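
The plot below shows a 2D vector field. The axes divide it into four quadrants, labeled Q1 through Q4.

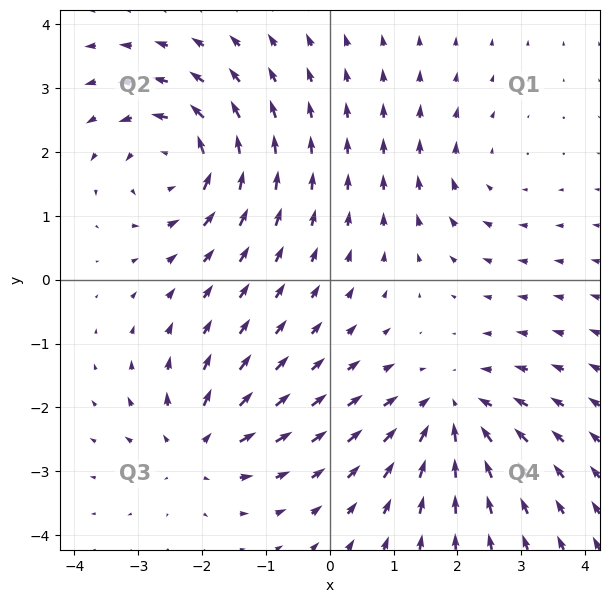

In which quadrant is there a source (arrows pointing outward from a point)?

Q3

The source sits at approximately (-2.1, -2.6), which lies in quadrant Q3. The divergence there is about +5, positive as expected for a source.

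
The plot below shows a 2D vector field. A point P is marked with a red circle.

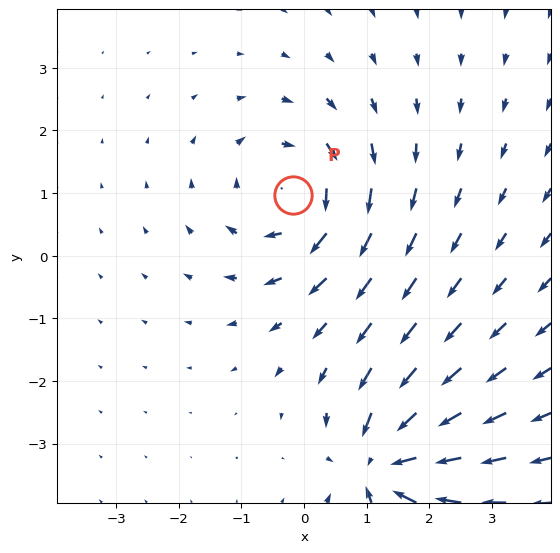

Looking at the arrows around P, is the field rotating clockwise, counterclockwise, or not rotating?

clockwise

Near P at (-0.2, 1.0) the arrows circulate clockwise. The curl (z-component) there is about -5; negative curl means clockwise rotation.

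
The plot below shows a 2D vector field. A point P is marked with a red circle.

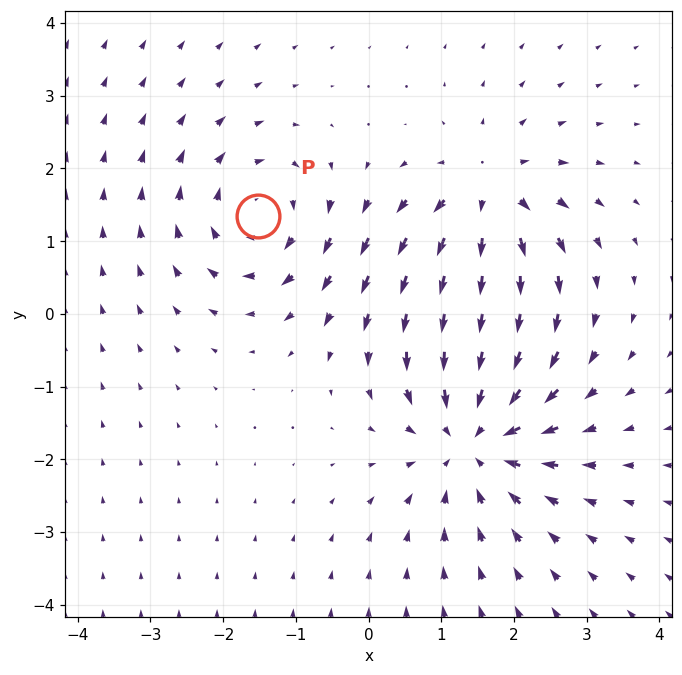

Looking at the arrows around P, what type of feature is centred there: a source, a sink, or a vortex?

vortex

At P (-1.5, 1.3) the arrows circulate clockwise. Divergence ≈0, curl about -3 — near-zero divergence with nonzero curl is a vortex.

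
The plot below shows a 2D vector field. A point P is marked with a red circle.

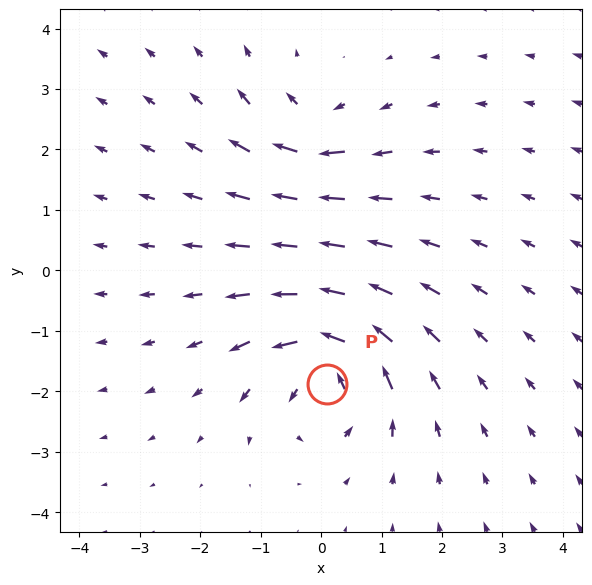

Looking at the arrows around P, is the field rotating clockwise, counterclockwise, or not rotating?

Near P at (0.1, -1.9) the arrows circulate counterclockwise. The curl (z-component) there is about +7; positive curl means counterclockwise rotation.

counterclockwise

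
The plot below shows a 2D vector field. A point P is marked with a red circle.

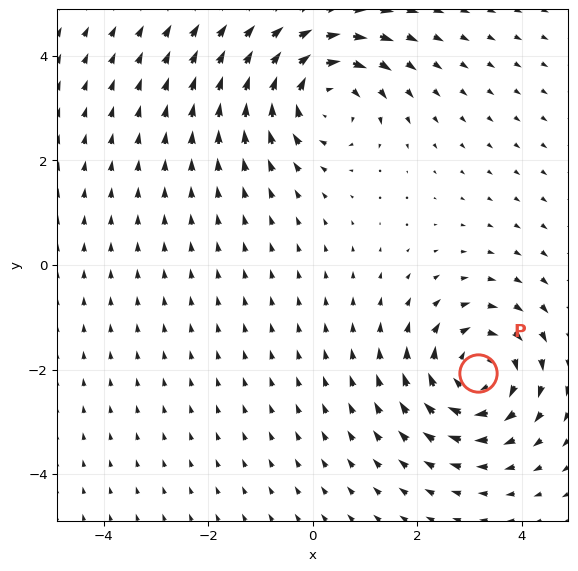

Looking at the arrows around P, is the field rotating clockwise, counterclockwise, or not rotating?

clockwise

Near P at (3.1, -2.1) the arrows circulate clockwise. The curl (z-component) there is about -4; negative curl means clockwise rotation.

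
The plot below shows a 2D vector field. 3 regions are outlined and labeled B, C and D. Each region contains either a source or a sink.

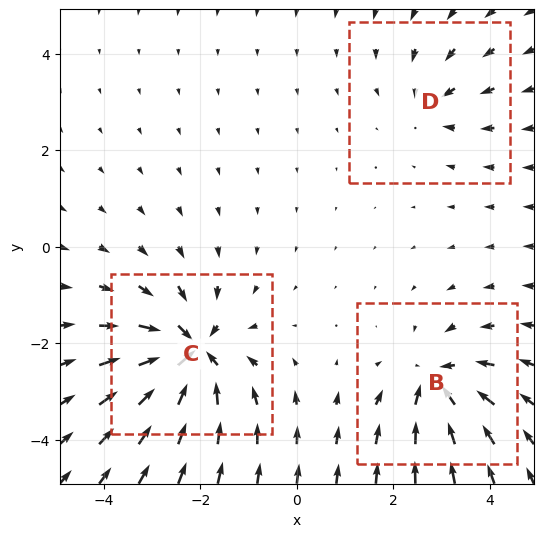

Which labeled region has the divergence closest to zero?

D

Divergence at each region's feature centre — B: about -4, C: about -6, D: about -2. Region D is closest to zero.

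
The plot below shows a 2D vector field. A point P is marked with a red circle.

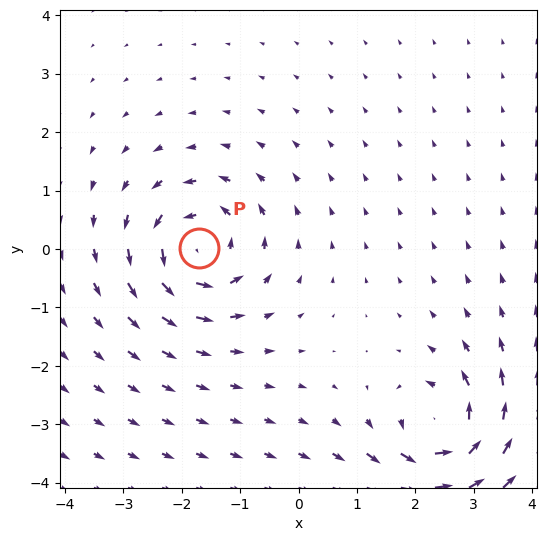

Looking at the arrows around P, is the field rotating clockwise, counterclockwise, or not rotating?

counterclockwise

Near P at (-1.7, 0.0) the arrows circulate counterclockwise. The curl (z-component) there is about +4; positive curl means counterclockwise rotation.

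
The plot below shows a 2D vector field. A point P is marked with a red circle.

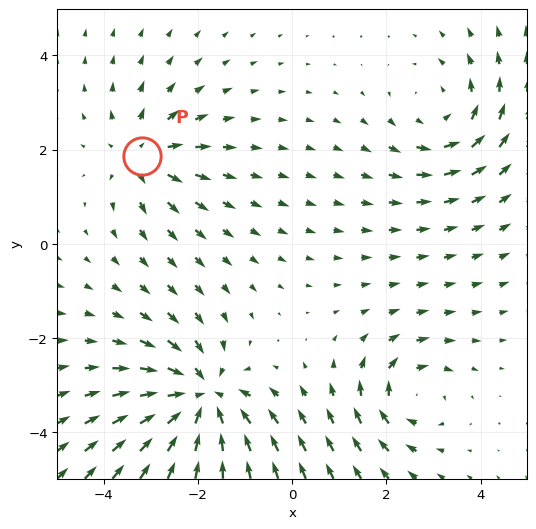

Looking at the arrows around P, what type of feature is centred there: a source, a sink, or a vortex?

source

At P (-3.2, 1.9) the arrows spread outward. Divergence about +4, curl ≈0 — positive divergence with near-zero curl is a source.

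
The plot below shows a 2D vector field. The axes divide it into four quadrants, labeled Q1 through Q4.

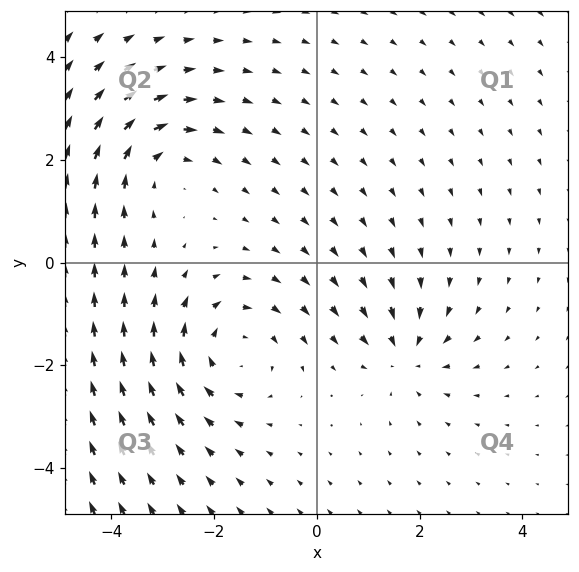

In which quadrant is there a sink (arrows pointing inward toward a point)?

Q4

The sink sits at approximately (1.7, -1.8), which lies in quadrant Q4. The divergence there is about -4, negative as expected for a sink.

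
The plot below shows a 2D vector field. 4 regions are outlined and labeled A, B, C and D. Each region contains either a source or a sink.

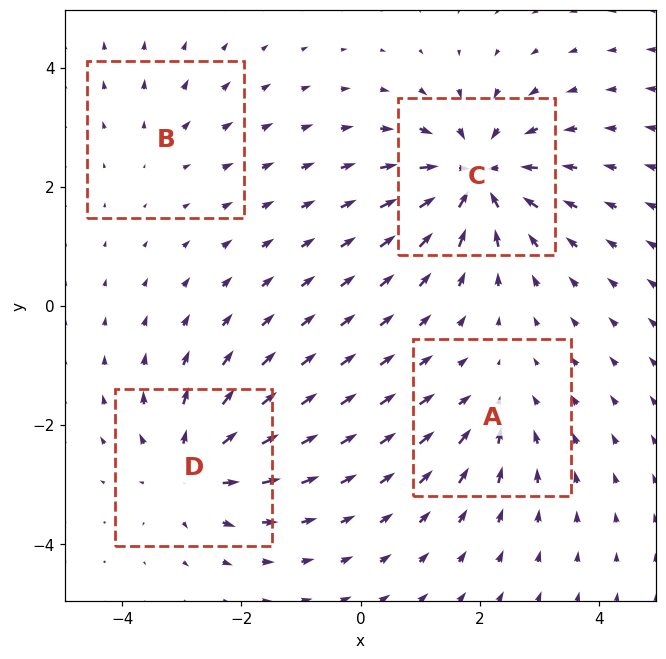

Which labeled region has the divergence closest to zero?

B

Divergence at each region's feature centre — A: about -4, B: about +2, C: about -8, D: about +6. Region B is closest to zero.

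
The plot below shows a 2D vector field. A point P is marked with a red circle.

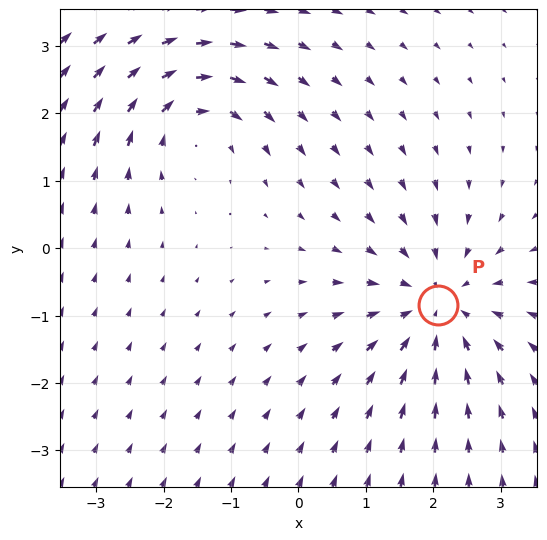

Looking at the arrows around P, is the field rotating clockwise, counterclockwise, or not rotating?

Near P at (2.1, -0.9) the arrows show no circulation. The curl there is ≈0.

not rotating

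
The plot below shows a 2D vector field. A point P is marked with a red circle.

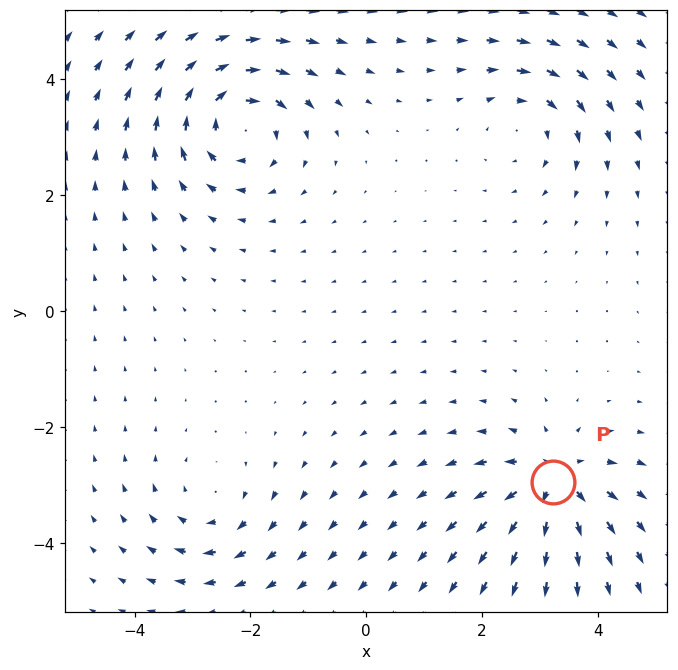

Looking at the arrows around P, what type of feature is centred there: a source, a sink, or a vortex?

At P (3.2, -3.0) the arrows spread outward. Divergence about +5, curl ≈0 — positive divergence with near-zero curl is a source.

source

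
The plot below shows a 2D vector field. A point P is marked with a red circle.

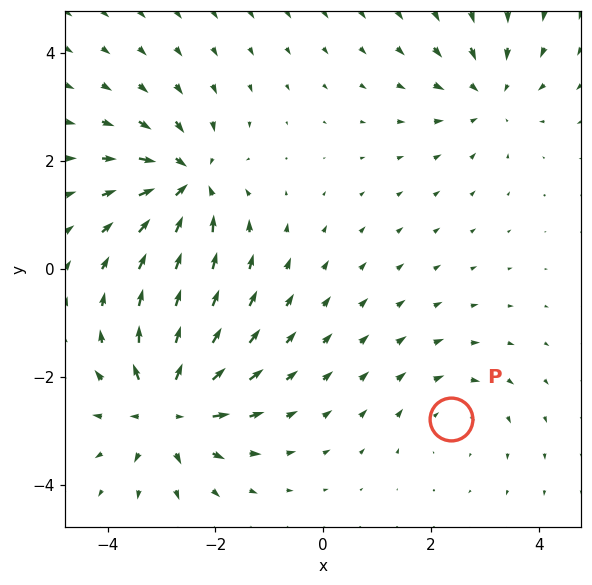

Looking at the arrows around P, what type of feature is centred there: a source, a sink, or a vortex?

At P (2.4, -2.8) the arrows circulate clockwise. Divergence ≈0, curl about -2 — near-zero divergence with nonzero curl is a vortex.

vortex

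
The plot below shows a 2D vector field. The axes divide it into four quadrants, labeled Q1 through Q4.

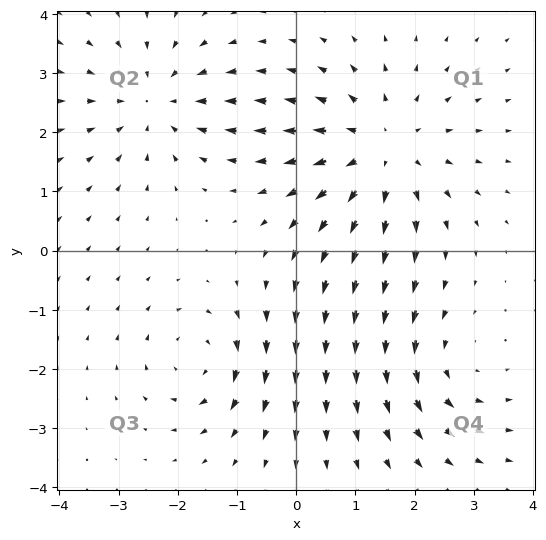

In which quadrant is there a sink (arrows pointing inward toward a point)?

Q2

The sink sits at approximately (-2.4, 2.5), which lies in quadrant Q2. The divergence there is about -3, negative as expected for a sink.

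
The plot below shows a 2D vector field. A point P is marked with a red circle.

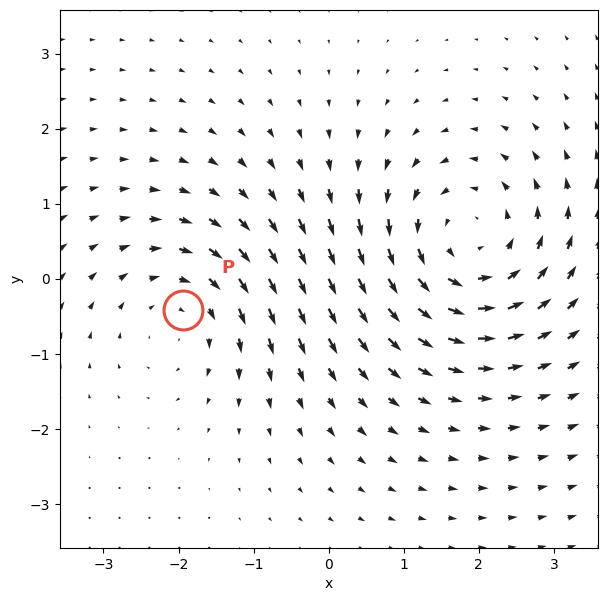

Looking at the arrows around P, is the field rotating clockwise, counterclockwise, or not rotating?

Near P at (-1.9, -0.4) the arrows circulate clockwise. The curl (z-component) there is about -2; negative curl means clockwise rotation.

clockwise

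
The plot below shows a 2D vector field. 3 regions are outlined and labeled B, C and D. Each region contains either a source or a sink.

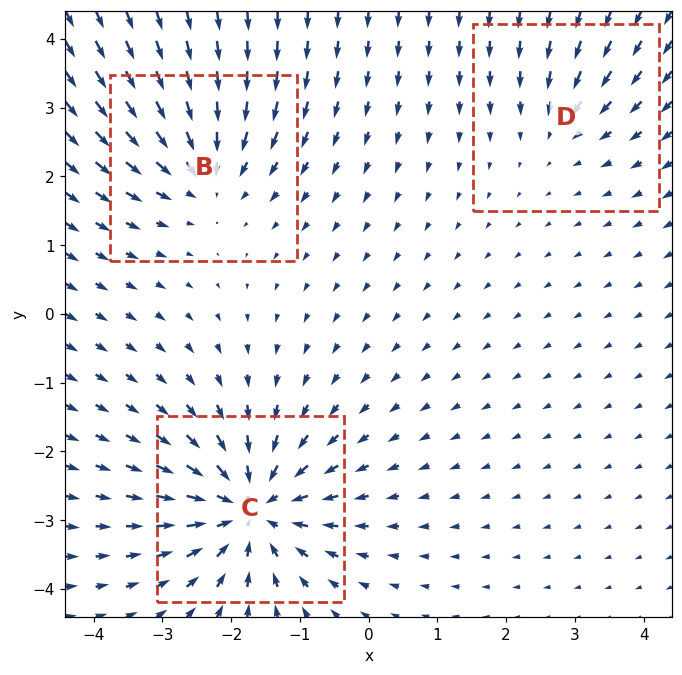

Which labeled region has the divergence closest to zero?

Divergence at each region's feature centre — B: about -4, C: about -5, D: about -2. Region D is closest to zero.

D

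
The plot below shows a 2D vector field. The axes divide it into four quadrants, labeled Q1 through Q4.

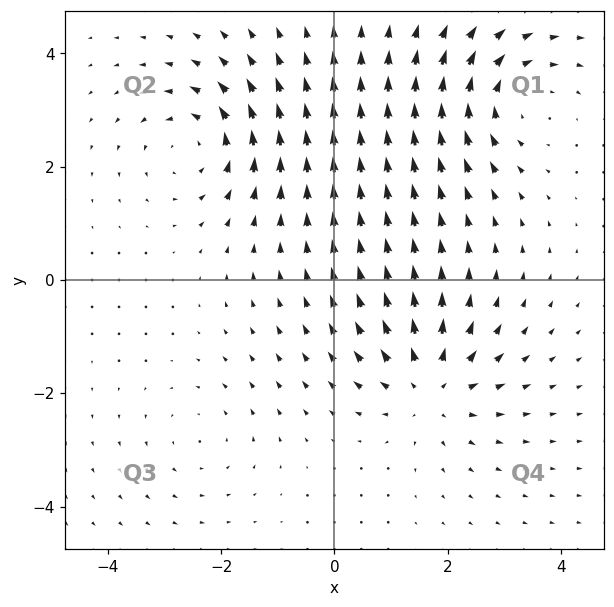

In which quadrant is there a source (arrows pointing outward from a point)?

The source sits at approximately (1.7, -1.9), which lies in quadrant Q4. The divergence there is about +5, positive as expected for a source.

Q4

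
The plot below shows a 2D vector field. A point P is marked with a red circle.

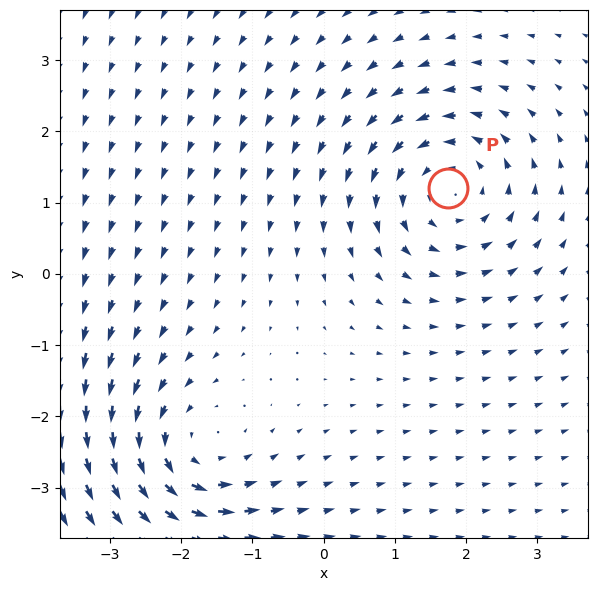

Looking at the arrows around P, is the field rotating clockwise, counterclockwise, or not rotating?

counterclockwise

Near P at (1.8, 1.2) the arrows circulate counterclockwise. The curl (z-component) there is about +3; positive curl means counterclockwise rotation.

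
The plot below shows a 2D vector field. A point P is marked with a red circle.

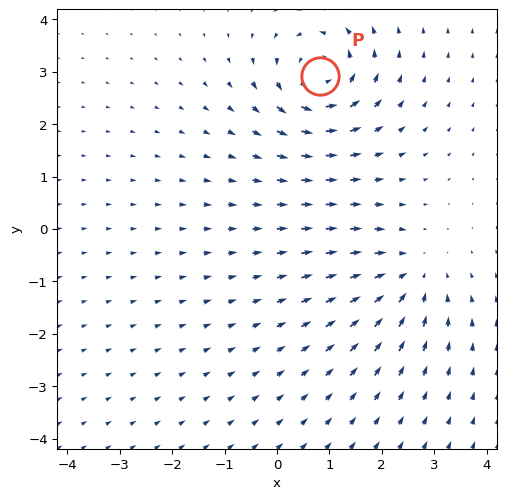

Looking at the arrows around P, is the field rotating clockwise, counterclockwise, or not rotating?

counterclockwise

Near P at (0.8, 2.9) the arrows circulate counterclockwise. The curl (z-component) there is about +6; positive curl means counterclockwise rotation.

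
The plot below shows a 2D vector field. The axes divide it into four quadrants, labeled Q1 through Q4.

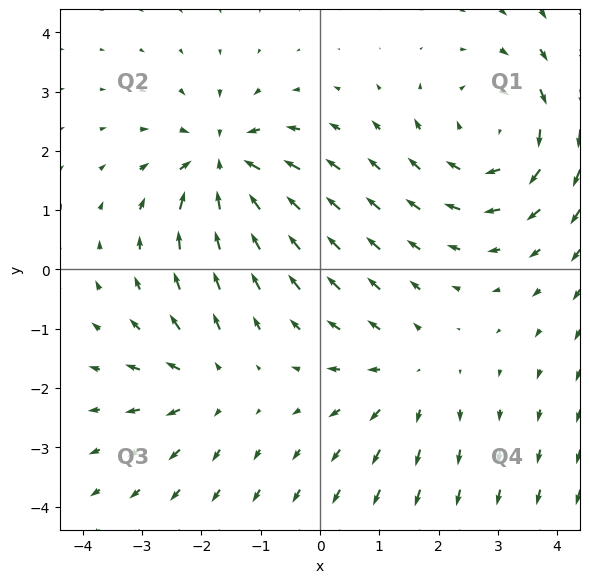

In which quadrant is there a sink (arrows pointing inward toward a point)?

The sink sits at approximately (-1.6, 1.8), which lies in quadrant Q2. The divergence there is about -6, negative as expected for a sink.

Q2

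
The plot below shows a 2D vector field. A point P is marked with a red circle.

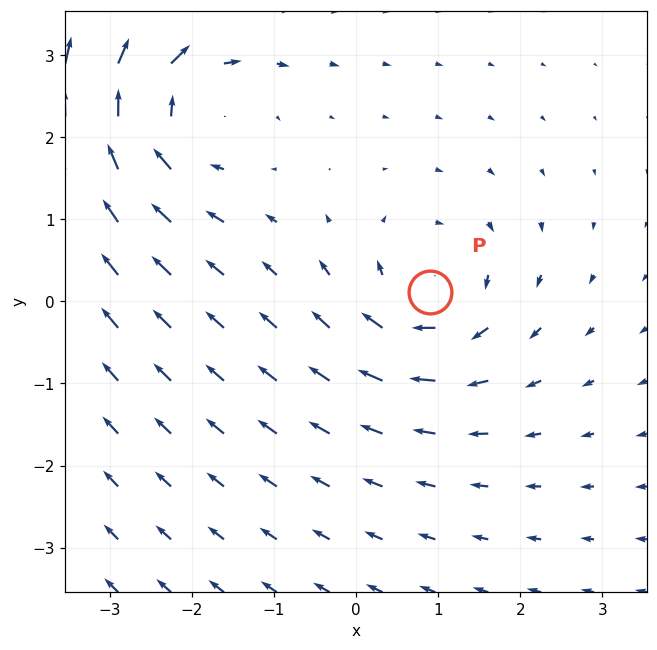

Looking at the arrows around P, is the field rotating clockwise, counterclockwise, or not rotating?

Near P at (0.9, 0.1) the arrows circulate clockwise. The curl (z-component) there is about -4; negative curl means clockwise rotation.

clockwise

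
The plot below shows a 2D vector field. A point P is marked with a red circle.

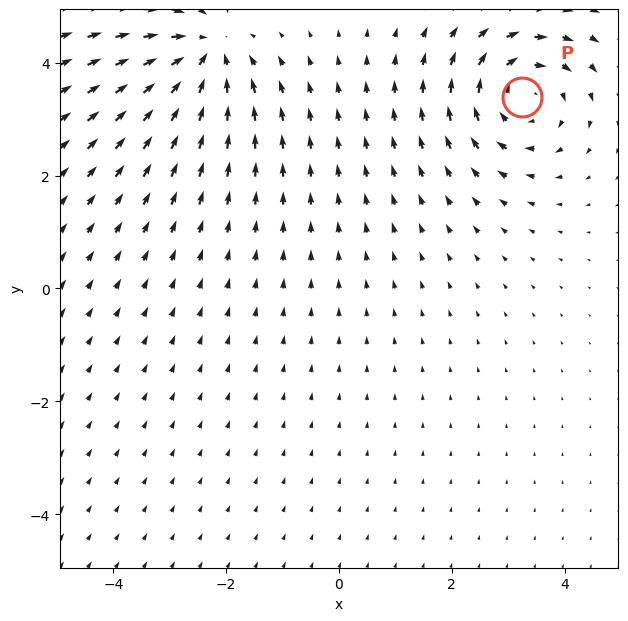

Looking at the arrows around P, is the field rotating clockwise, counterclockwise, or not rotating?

Near P at (3.2, 3.4) the arrows circulate clockwise. The curl (z-component) there is about -5; negative curl means clockwise rotation.

clockwise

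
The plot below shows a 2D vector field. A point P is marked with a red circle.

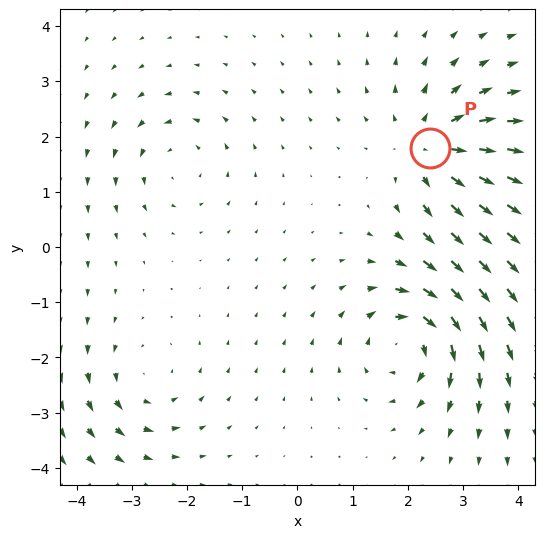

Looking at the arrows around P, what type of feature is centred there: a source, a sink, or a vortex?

source

At P (2.4, 1.8) the arrows spread outward. Divergence about +5, curl ≈0 — positive divergence with near-zero curl is a source.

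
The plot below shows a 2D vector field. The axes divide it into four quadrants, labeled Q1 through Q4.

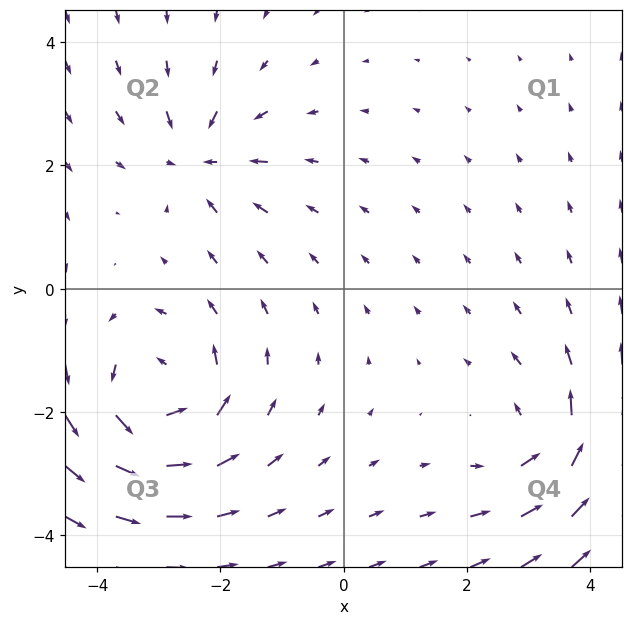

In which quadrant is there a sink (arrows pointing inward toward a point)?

The sink sits at approximately (-2.3, 2.1), which lies in quadrant Q2. The divergence there is about -4, negative as expected for a sink.

Q2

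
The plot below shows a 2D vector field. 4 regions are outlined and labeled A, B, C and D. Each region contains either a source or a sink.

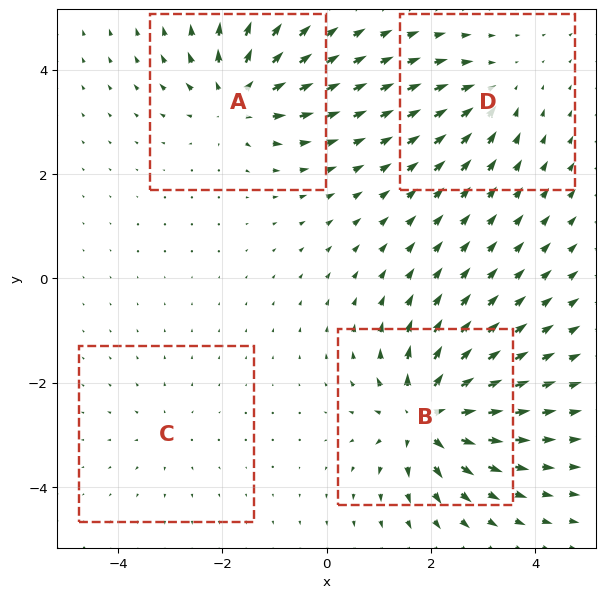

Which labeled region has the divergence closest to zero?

C

Divergence at each region's feature centre — A: about +6, B: about +8, C: about +2, D: about -4. Region C is closest to zero.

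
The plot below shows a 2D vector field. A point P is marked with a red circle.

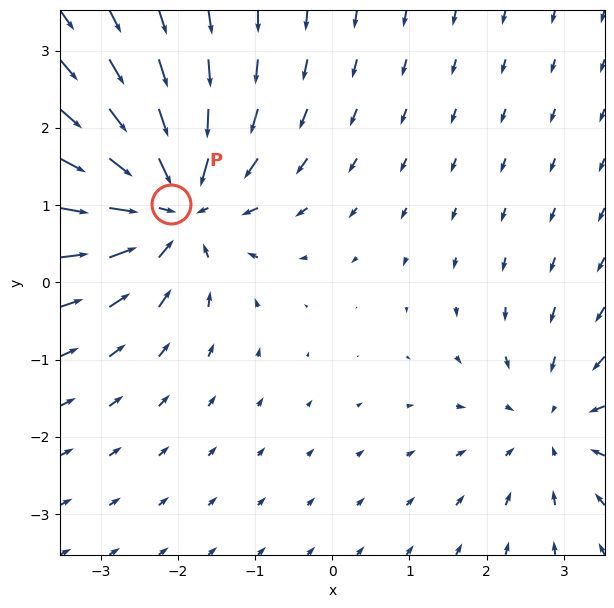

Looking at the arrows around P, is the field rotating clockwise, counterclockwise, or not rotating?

not rotating

Near P at (-2.1, 1.0) the arrows show no circulation. The curl there is ≈0.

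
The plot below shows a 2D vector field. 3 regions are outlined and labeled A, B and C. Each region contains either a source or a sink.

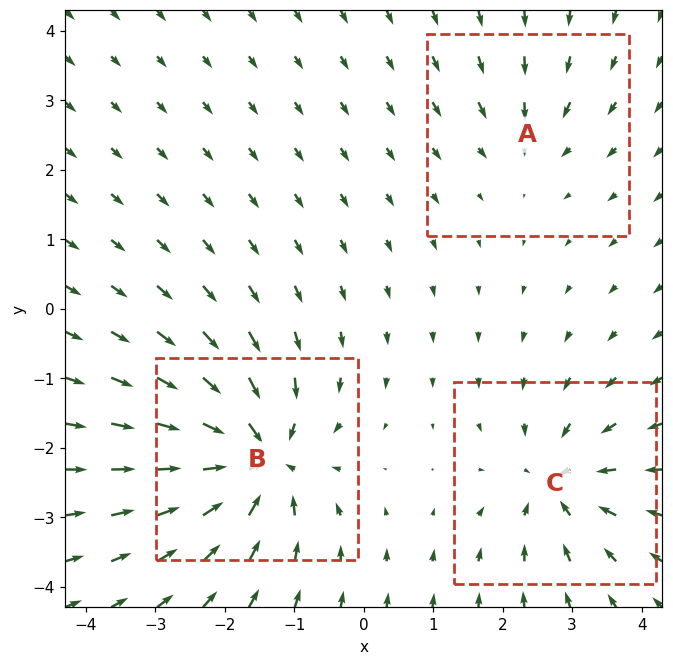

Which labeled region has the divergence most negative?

B

Divergence at each region's feature centre — A: about -2, B: about -7, C: about -4. Region B is most negative.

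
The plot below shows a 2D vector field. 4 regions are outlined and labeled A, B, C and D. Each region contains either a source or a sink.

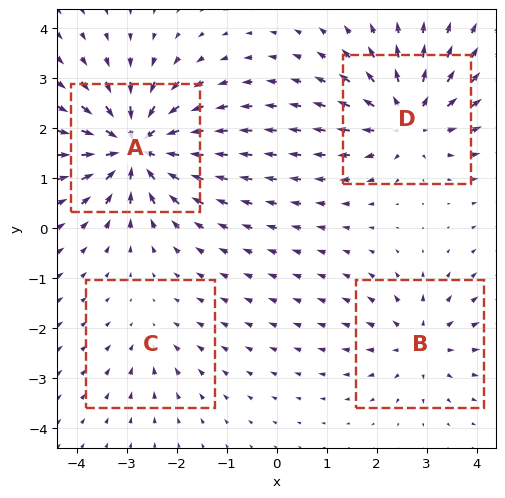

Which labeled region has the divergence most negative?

A

Divergence at each region's feature centre — A: about -8, B: about +4, C: about -2, D: about +6. Region A is most negative.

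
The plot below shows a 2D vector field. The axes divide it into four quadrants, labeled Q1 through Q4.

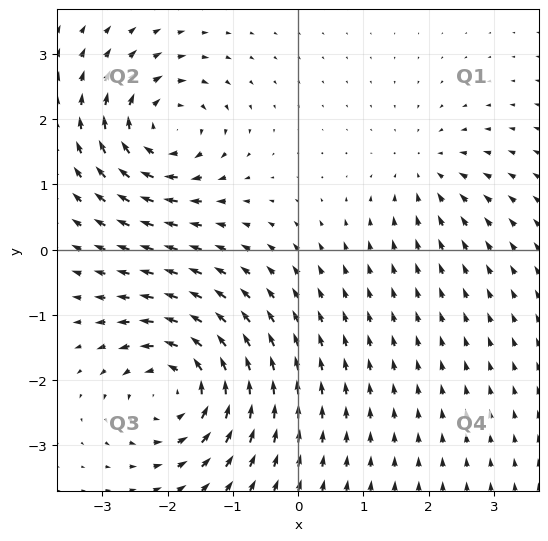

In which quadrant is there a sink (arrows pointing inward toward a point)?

Q1

The sink sits at approximately (2.0, 1.2), which lies in quadrant Q1. The divergence there is about -3, negative as expected for a sink.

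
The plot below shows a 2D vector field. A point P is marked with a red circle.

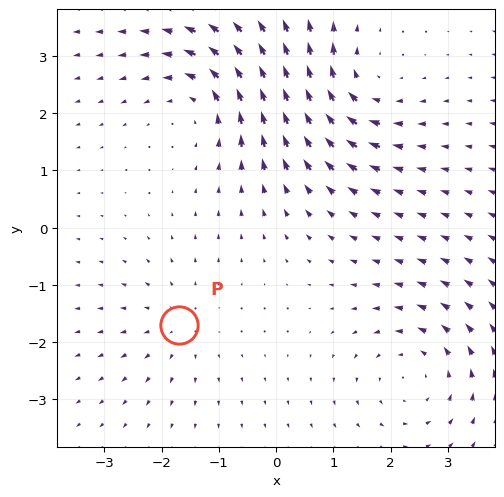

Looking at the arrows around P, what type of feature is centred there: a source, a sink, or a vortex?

source

At P (-1.7, -1.7) the arrows spread outward. Divergence about +3, curl ≈0 — positive divergence with near-zero curl is a source.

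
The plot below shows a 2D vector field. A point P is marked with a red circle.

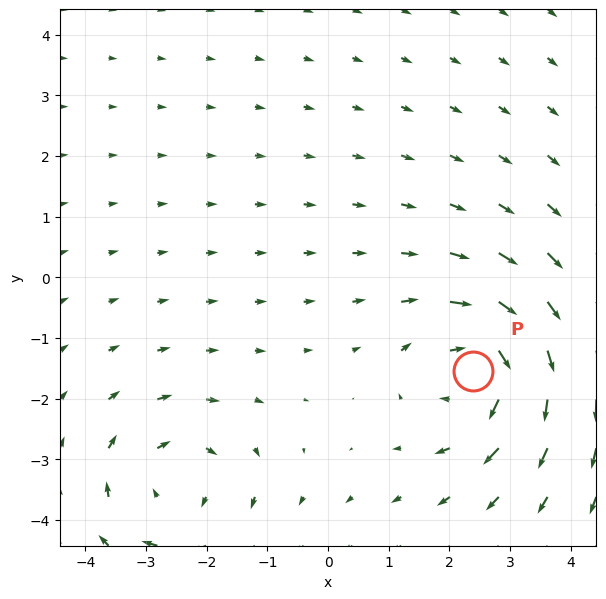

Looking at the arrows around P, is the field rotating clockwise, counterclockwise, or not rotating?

Near P at (2.4, -1.5) the arrows circulate clockwise. The curl (z-component) there is about -5; negative curl means clockwise rotation.

clockwise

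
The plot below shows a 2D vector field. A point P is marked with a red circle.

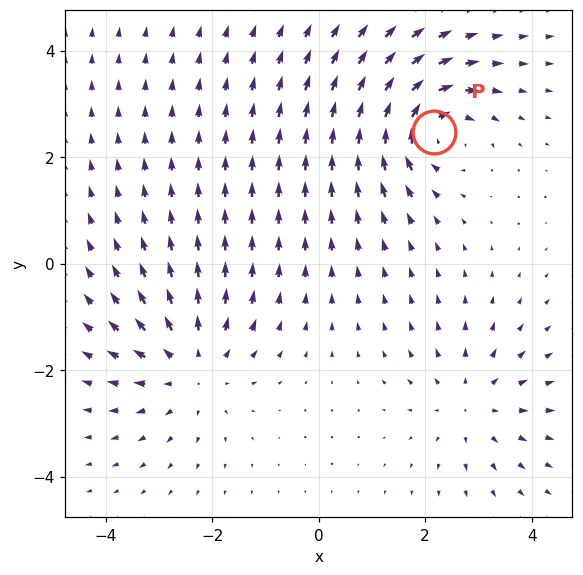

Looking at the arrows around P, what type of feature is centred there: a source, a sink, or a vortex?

At P (2.2, 2.5) the arrows circulate clockwise. Divergence ≈0, curl about -5 — near-zero divergence with nonzero curl is a vortex.

vortex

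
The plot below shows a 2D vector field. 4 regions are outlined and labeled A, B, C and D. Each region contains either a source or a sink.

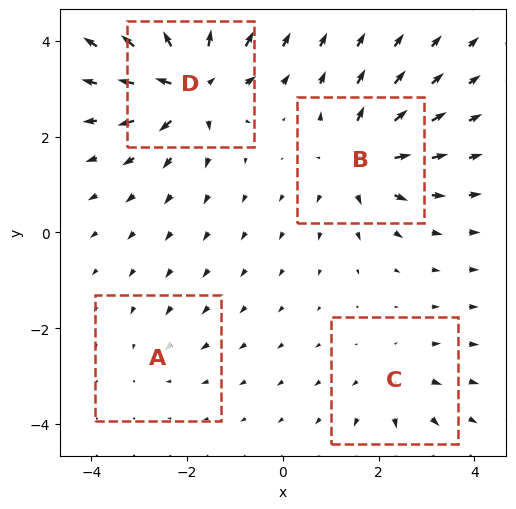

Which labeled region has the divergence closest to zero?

A

Divergence at each region's feature centre — A: about -2, B: about +6, C: about +4, D: about +8. Region A is closest to zero.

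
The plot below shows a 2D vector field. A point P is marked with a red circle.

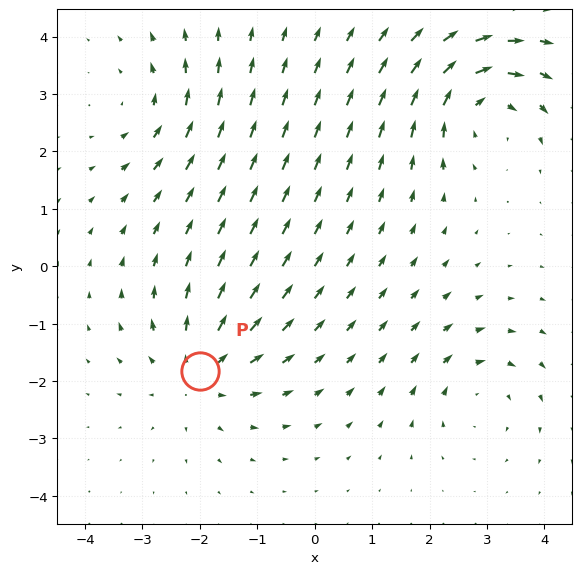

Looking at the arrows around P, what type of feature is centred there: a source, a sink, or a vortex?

At P (-2.0, -1.8) the arrows spread outward. Divergence about +4, curl ≈0 — positive divergence with near-zero curl is a source.

source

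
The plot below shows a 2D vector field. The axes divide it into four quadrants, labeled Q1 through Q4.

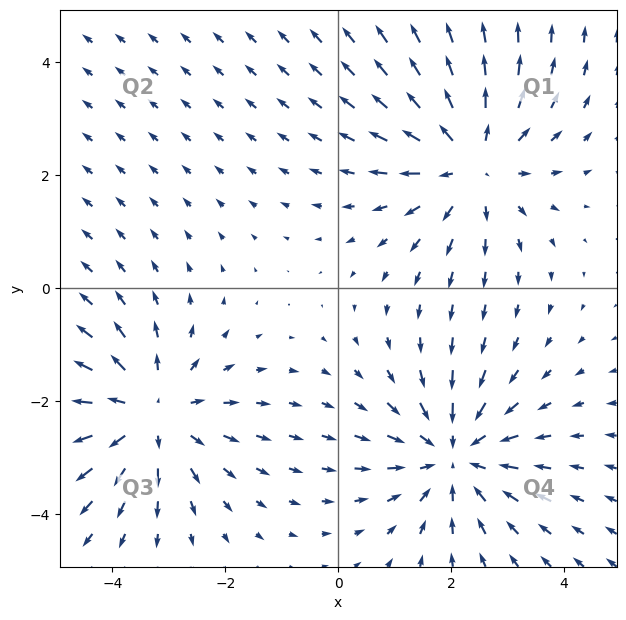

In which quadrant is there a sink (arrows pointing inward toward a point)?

The sink sits at approximately (2.1, -3.0), which lies in quadrant Q4. The divergence there is about -4, negative as expected for a sink.

Q4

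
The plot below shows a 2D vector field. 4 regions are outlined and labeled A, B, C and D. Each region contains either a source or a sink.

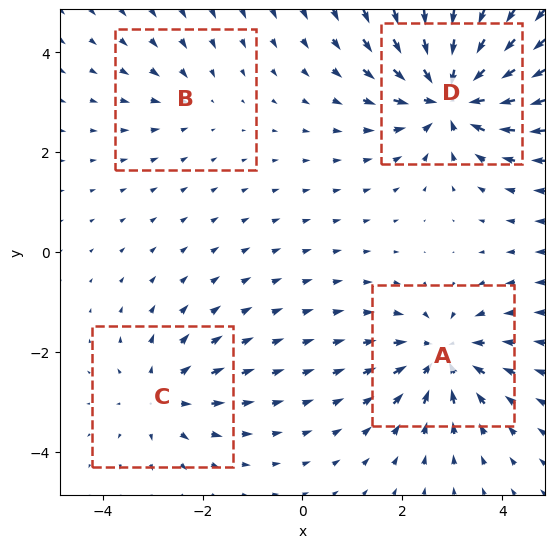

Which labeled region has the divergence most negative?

Divergence at each region's feature centre — A: about -5, B: about -2, C: about +4, D: about -8. Region D is most negative.

D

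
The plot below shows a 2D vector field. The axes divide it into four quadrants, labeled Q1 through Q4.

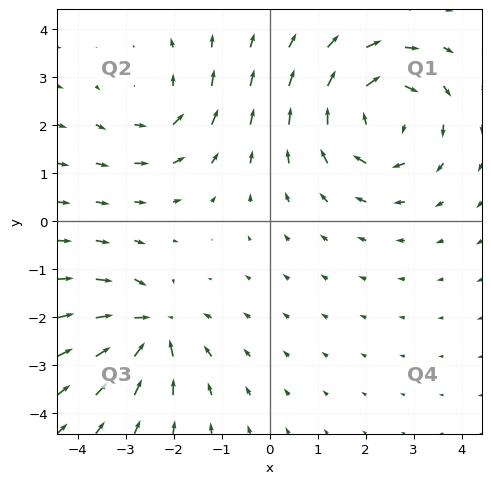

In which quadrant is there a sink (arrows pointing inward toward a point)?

Q3

The sink sits at approximately (-2.4, -2.2), which lies in quadrant Q3. The divergence there is about -5, negative as expected for a sink.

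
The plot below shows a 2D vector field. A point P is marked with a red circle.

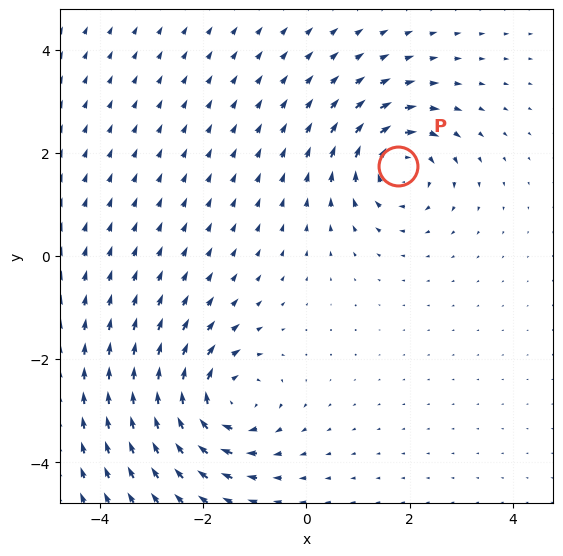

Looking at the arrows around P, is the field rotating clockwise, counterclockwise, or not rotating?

clockwise

Near P at (1.8, 1.8) the arrows circulate clockwise. The curl (z-component) there is about -4; negative curl means clockwise rotation.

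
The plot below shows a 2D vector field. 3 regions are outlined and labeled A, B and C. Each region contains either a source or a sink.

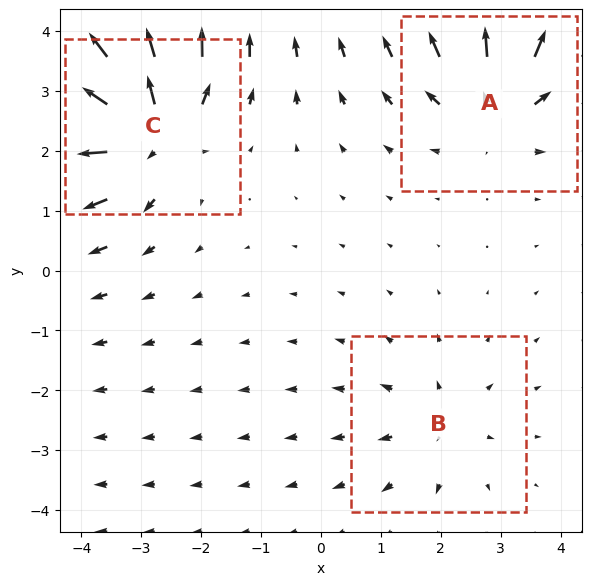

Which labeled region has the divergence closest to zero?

B

Divergence at each region's feature centre — A: about +4, B: about +2, C: about +5. Region B is closest to zero.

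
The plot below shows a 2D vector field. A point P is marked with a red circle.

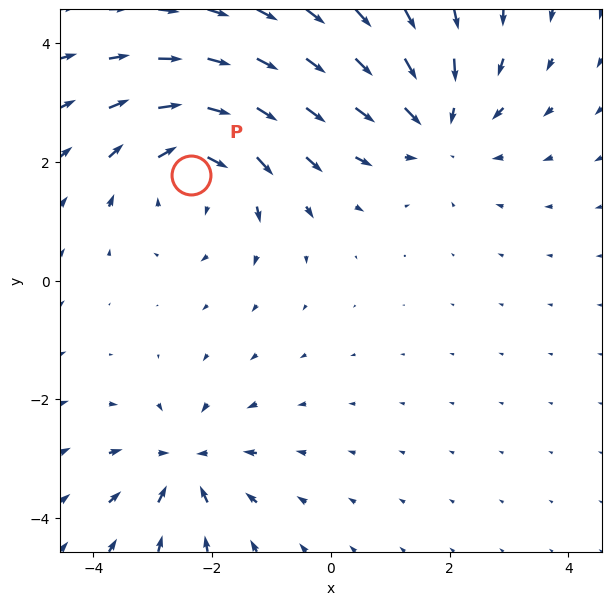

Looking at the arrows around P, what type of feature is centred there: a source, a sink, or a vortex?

vortex

At P (-2.3, 1.8) the arrows circulate clockwise. Divergence ≈0, curl about -3 — near-zero divergence with nonzero curl is a vortex.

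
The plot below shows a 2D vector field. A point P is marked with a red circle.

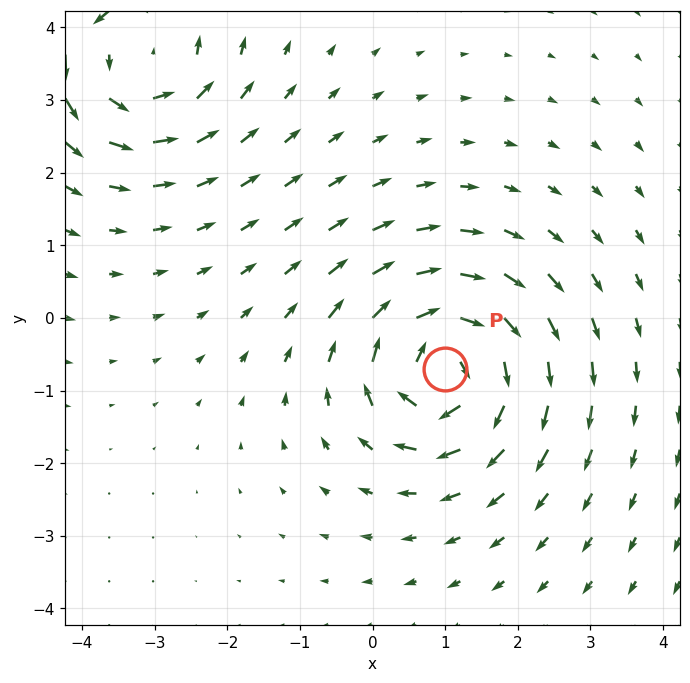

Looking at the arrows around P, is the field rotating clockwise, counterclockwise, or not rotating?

Near P at (1.0, -0.7) the arrows circulate clockwise. The curl (z-component) there is about -4; negative curl means clockwise rotation.

clockwise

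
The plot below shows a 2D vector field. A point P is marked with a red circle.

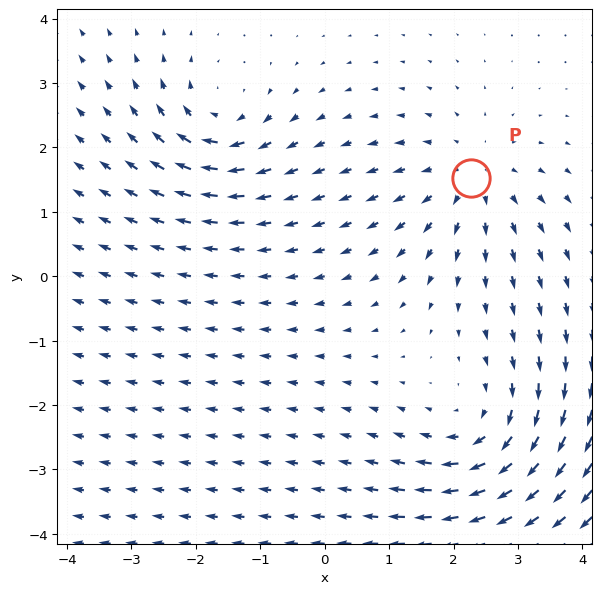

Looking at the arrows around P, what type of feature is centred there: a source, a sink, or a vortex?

source

At P (2.3, 1.5) the arrows spread outward. Divergence about +3, curl ≈0 — positive divergence with near-zero curl is a source.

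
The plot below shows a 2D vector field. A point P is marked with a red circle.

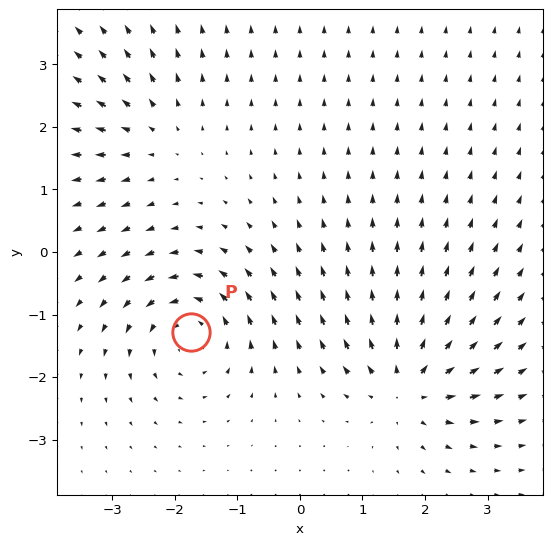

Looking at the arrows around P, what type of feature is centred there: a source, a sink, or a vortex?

At P (-1.7, -1.3) the arrows circulate counterclockwise. Divergence ≈0, curl about +4 — near-zero divergence with nonzero curl is a vortex.

vortex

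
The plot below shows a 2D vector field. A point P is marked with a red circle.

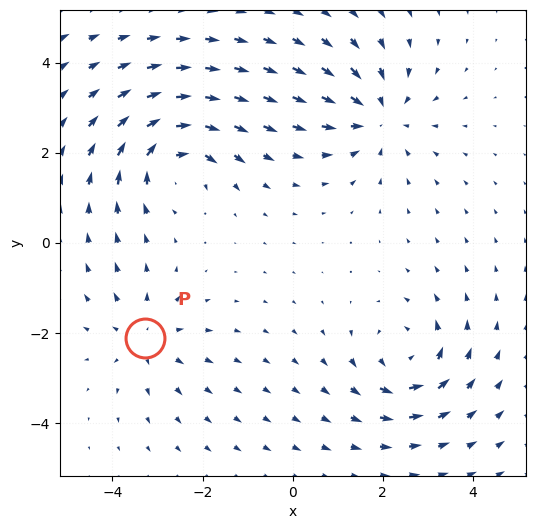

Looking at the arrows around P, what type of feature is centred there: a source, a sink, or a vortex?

At P (-3.3, -2.1) the arrows spread outward. Divergence about +3, curl ≈0 — positive divergence with near-zero curl is a source.

source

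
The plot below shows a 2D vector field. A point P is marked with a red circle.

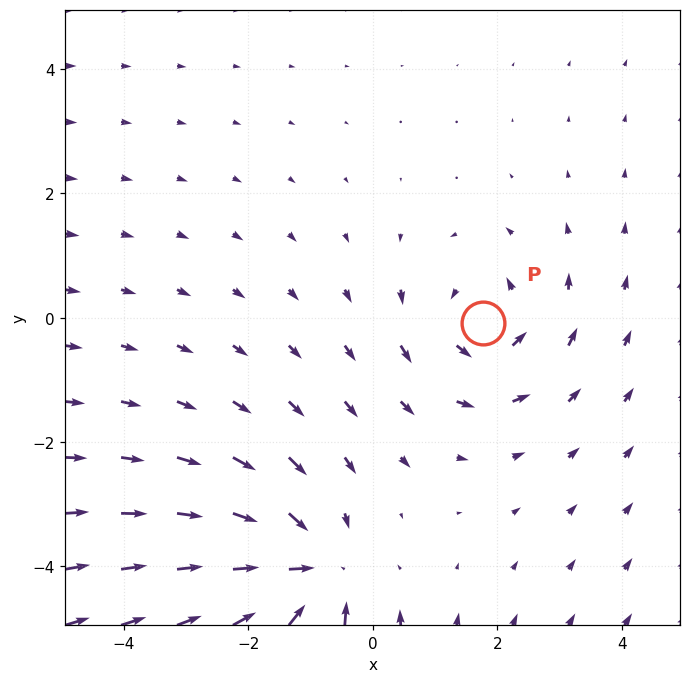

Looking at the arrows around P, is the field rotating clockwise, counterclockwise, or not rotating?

counterclockwise

Near P at (1.8, -0.1) the arrows circulate counterclockwise. The curl (z-component) there is about +3; positive curl means counterclockwise rotation.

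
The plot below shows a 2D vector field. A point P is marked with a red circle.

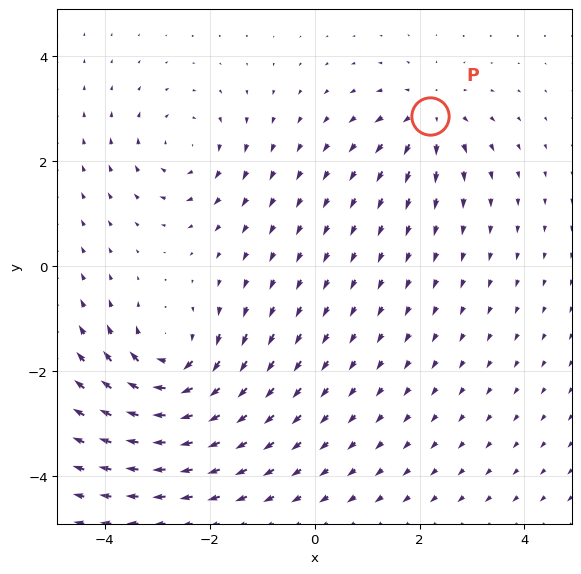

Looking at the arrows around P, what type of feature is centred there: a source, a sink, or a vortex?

source

At P (2.2, 2.9) the arrows spread outward. Divergence about +3, curl ≈0 — positive divergence with near-zero curl is a source.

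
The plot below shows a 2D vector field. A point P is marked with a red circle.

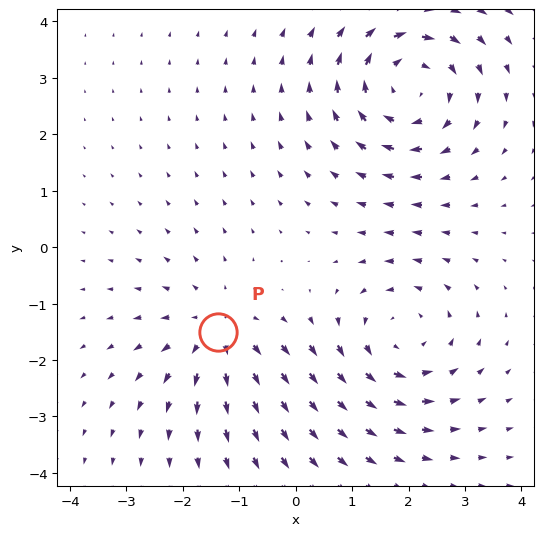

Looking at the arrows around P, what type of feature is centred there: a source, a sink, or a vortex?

At P (-1.4, -1.5) the arrows spread outward. Divergence about +2, curl ≈0 — positive divergence with near-zero curl is a source.

source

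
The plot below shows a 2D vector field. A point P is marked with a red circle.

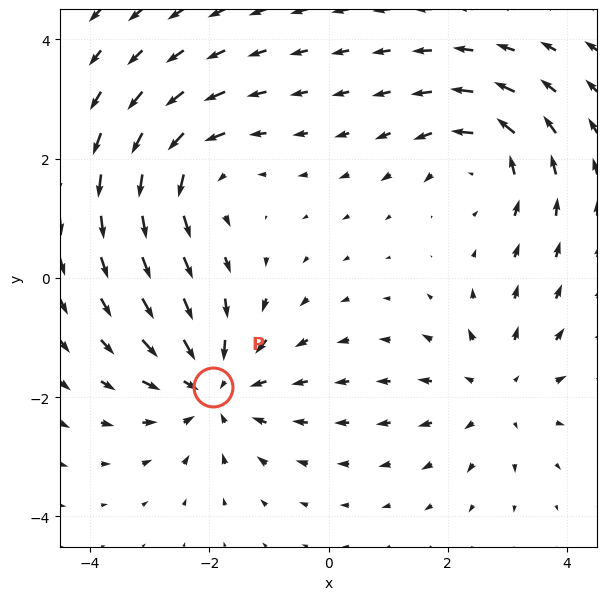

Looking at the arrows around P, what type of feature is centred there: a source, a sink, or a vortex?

sink

At P (-1.9, -1.8) the arrows converge inward. Divergence about -3, curl ≈0 — negative divergence with near-zero curl is a sink.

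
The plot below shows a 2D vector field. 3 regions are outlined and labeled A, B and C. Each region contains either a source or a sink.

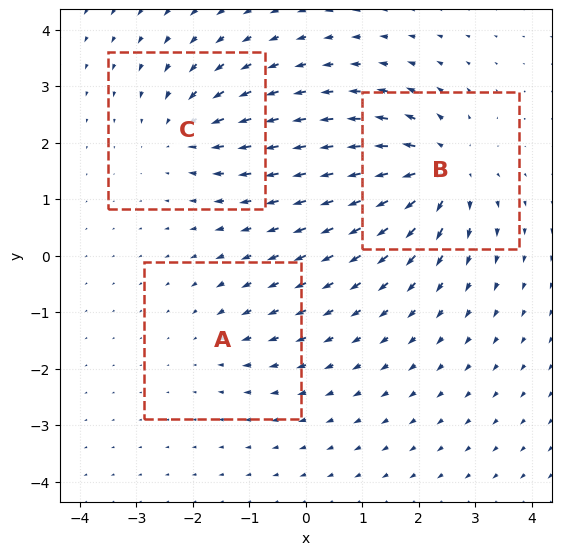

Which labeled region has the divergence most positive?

Divergence at each region's feature centre — A: about -2, B: about +6, C: about -4. Region B is most positive.

B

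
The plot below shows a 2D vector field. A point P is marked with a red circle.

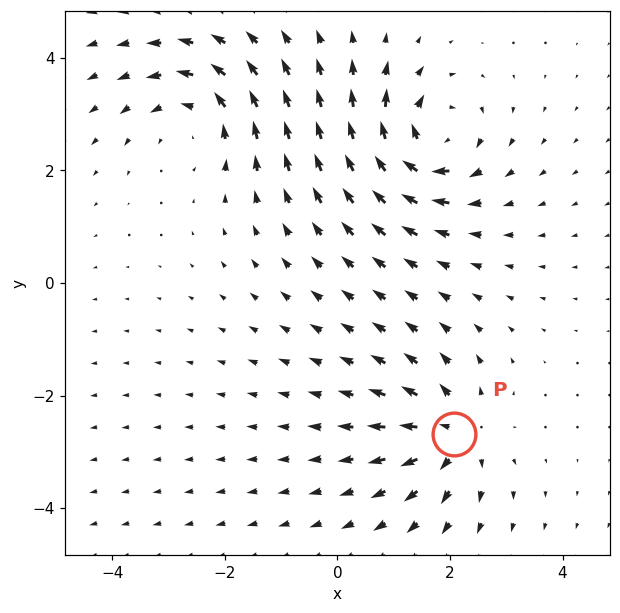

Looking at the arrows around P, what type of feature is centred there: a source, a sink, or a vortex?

source

At P (2.1, -2.7) the arrows spread outward. Divergence about +5, curl ≈0 — positive divergence with near-zero curl is a source.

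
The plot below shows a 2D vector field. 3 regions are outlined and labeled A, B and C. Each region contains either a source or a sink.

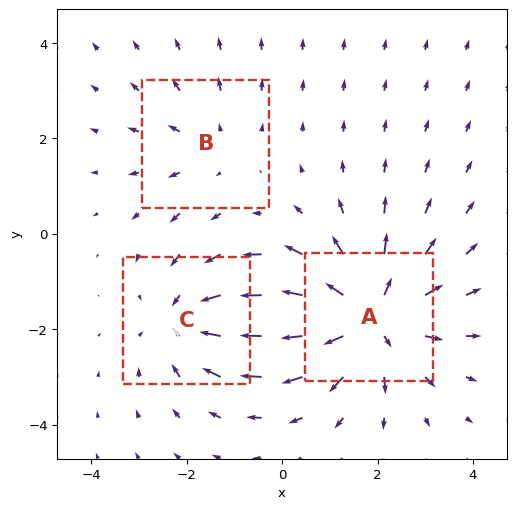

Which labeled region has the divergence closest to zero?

B

Divergence at each region's feature centre — A: about +5, B: about +2, C: about -3. Region B is closest to zero.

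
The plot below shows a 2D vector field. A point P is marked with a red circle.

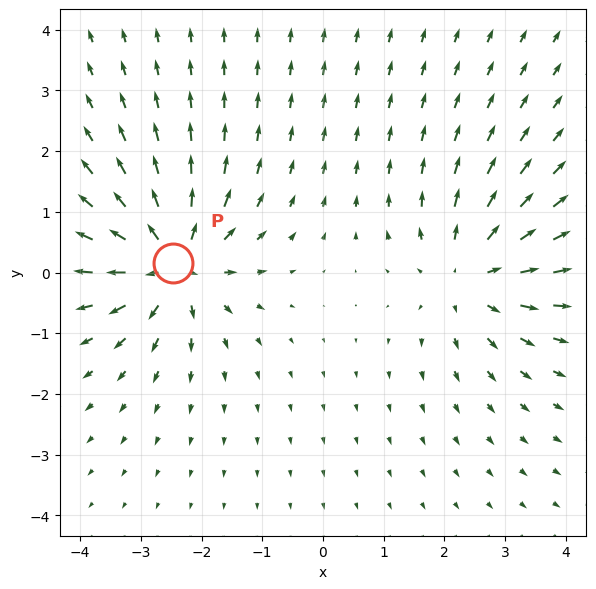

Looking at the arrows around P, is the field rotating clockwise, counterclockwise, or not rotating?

not rotating

Near P at (-2.5, 0.2) the arrows show no circulation. The curl there is ≈0.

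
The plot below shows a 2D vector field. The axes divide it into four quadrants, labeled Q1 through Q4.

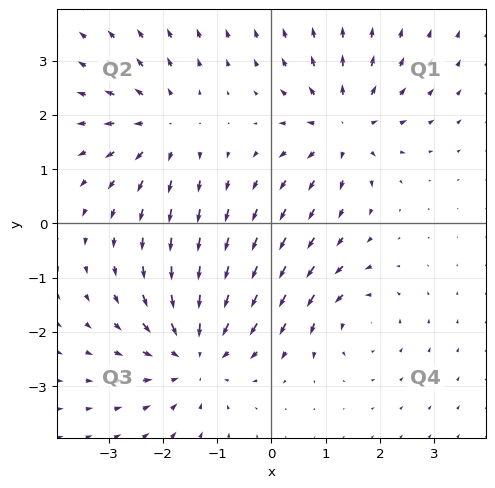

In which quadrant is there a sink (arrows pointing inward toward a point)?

The sink sits at approximately (-1.4, -2.4), which lies in quadrant Q3. The divergence there is about -4, negative as expected for a sink.

Q3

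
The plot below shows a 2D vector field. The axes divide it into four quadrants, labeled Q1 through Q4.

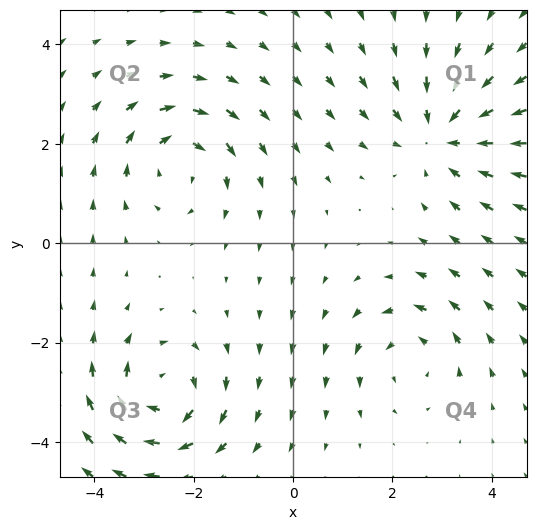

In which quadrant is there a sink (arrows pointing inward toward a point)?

The sink sits at approximately (3.0, 2.2), which lies in quadrant Q1. The divergence there is about -3, negative as expected for a sink.

Q1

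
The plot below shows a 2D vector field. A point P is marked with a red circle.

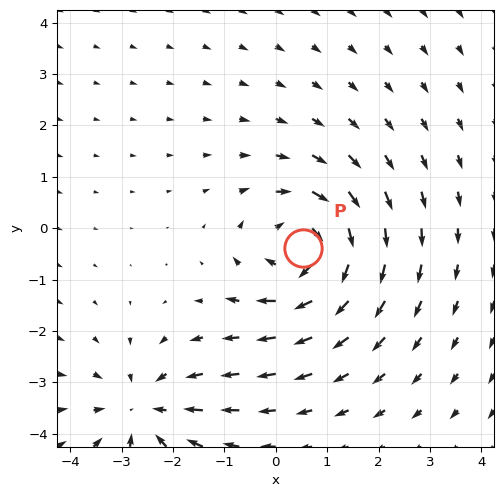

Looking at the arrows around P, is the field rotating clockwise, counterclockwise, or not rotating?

Near P at (0.5, -0.4) the arrows circulate clockwise. The curl (z-component) there is about -5; negative curl means clockwise rotation.

clockwise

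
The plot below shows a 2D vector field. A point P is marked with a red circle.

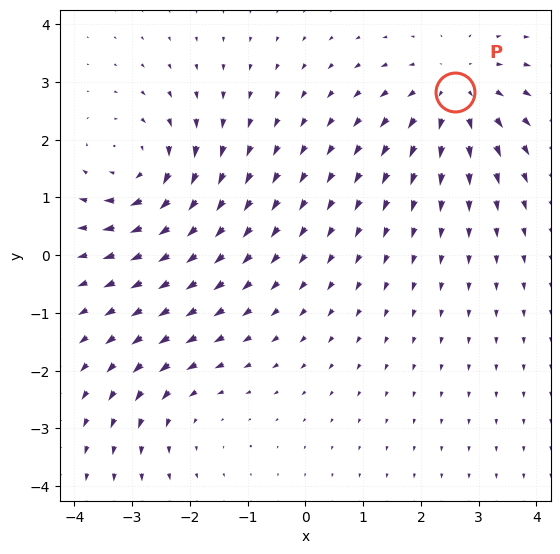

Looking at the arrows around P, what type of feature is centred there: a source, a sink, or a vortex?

At P (2.6, 2.8) the arrows spread outward. Divergence about +4, curl ≈0 — positive divergence with near-zero curl is a source.

source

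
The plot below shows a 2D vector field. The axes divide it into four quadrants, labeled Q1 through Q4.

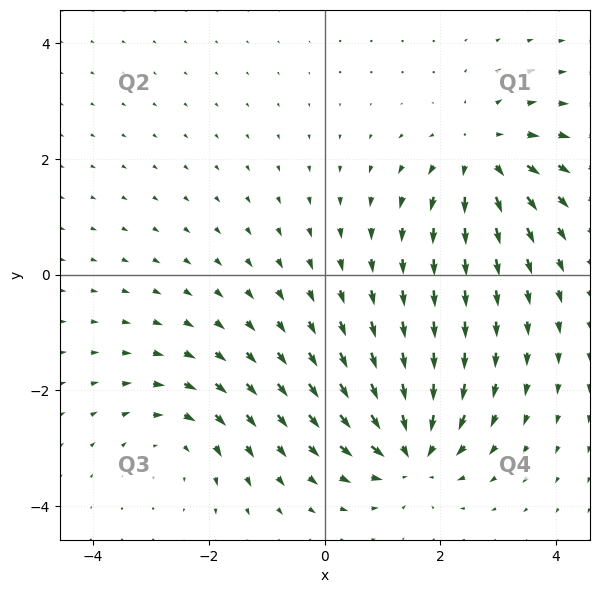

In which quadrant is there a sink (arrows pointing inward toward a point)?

Q4

The sink sits at approximately (1.5, -3.1), which lies in quadrant Q4. The divergence there is about -6, negative as expected for a sink.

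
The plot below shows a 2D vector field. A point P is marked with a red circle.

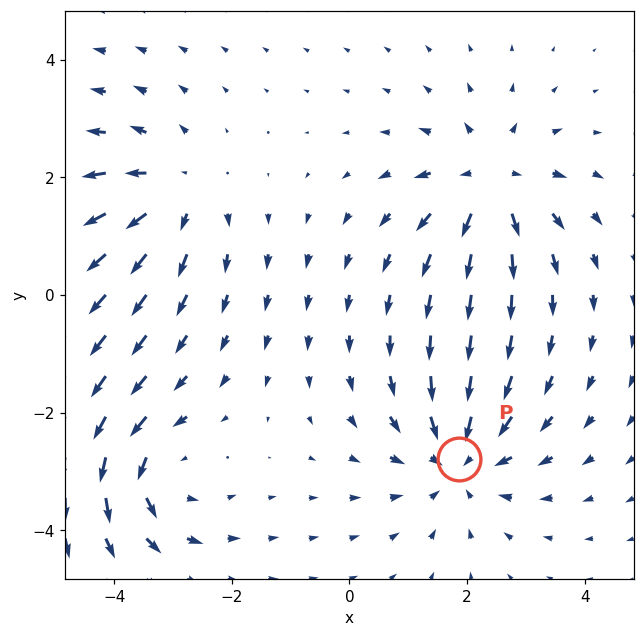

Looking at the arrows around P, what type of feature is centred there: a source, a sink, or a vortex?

sink

At P (1.9, -2.8) the arrows converge inward. Divergence about -4, curl ≈0 — negative divergence with near-zero curl is a sink.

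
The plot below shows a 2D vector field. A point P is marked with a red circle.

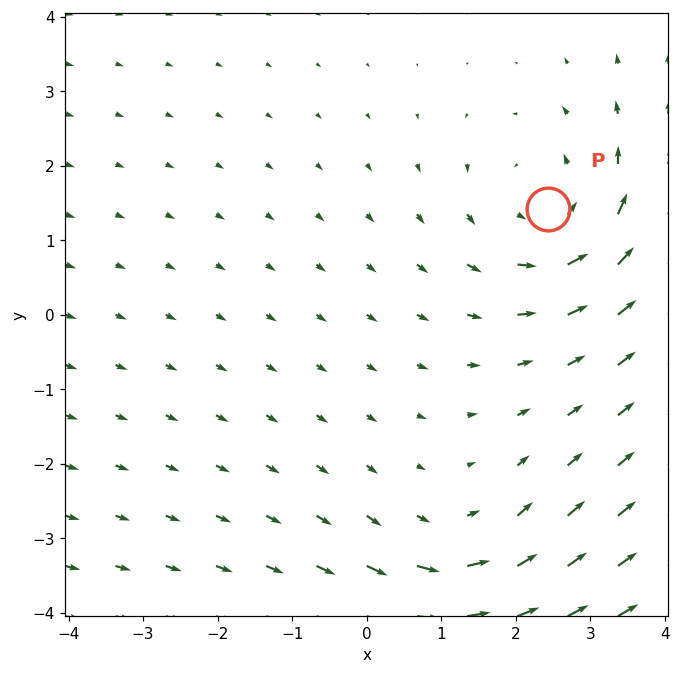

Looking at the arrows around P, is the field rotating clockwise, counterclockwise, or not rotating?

Near P at (2.4, 1.4) the arrows circulate counterclockwise. The curl (z-component) there is about +3; positive curl means counterclockwise rotation.

counterclockwise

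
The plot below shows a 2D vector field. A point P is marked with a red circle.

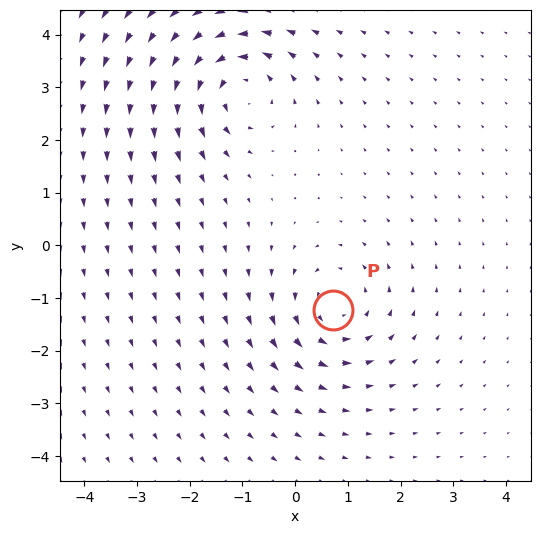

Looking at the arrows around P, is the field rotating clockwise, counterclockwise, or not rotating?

Near P at (0.7, -1.2) the arrows circulate counterclockwise. The curl (z-component) there is about +4; positive curl means counterclockwise rotation.

counterclockwise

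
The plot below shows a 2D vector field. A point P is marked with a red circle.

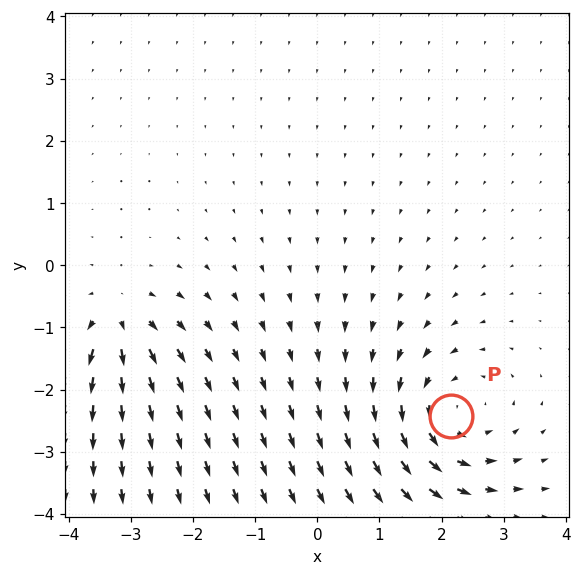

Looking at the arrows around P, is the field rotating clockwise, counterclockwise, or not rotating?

Near P at (2.1, -2.4) the arrows circulate counterclockwise. The curl (z-component) there is about +5; positive curl means counterclockwise rotation.

counterclockwise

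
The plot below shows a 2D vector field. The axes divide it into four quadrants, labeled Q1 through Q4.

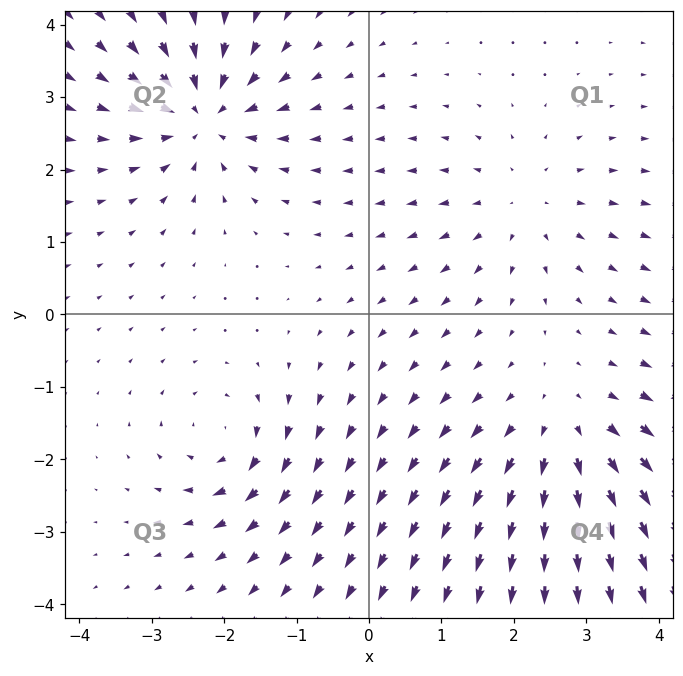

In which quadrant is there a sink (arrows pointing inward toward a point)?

Q2

The sink sits at approximately (-2.3, 2.7), which lies in quadrant Q2. The divergence there is about -5, negative as expected for a sink.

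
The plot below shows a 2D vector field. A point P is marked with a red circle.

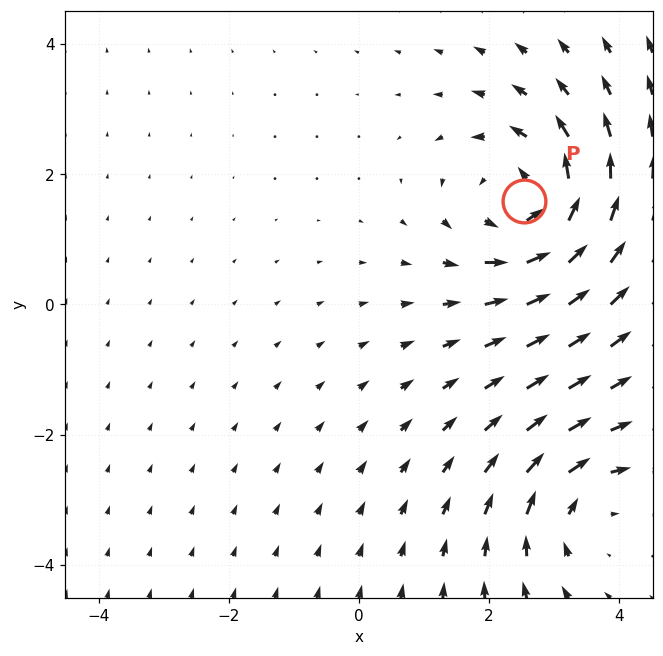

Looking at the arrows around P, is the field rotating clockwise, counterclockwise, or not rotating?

counterclockwise

Near P at (2.5, 1.6) the arrows circulate counterclockwise. The curl (z-component) there is about +5; positive curl means counterclockwise rotation.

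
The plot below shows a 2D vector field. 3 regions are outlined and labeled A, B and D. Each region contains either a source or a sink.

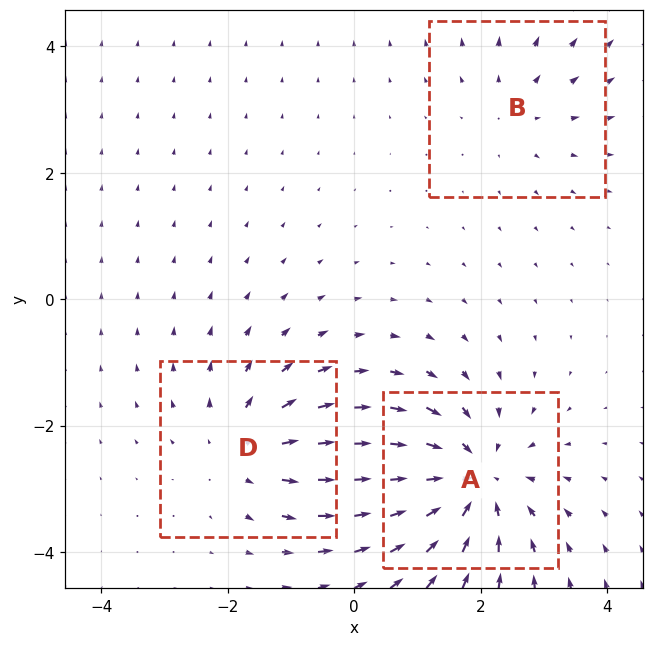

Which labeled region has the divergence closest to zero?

B

Divergence at each region's feature centre — A: about -4, B: about +2, D: about +3. Region B is closest to zero.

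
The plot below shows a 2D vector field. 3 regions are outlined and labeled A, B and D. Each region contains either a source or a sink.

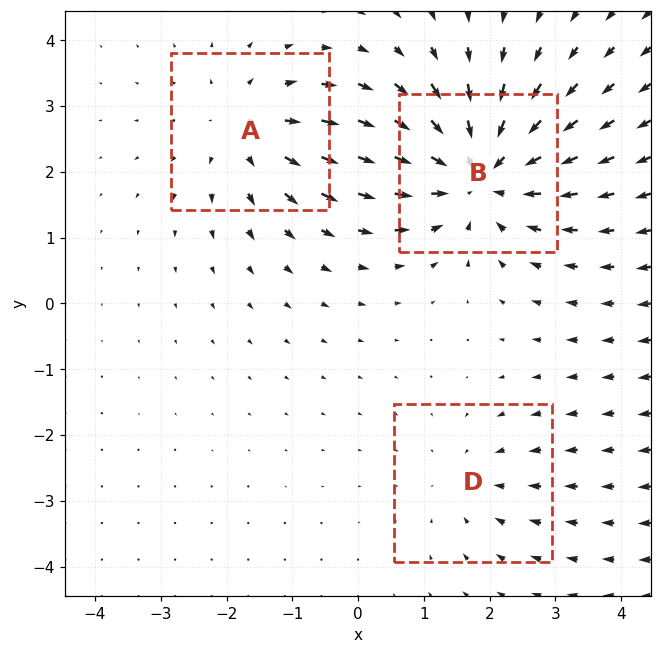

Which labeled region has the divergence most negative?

B

Divergence at each region's feature centre — A: about +3, B: about -5, D: about -2. Region B is most negative.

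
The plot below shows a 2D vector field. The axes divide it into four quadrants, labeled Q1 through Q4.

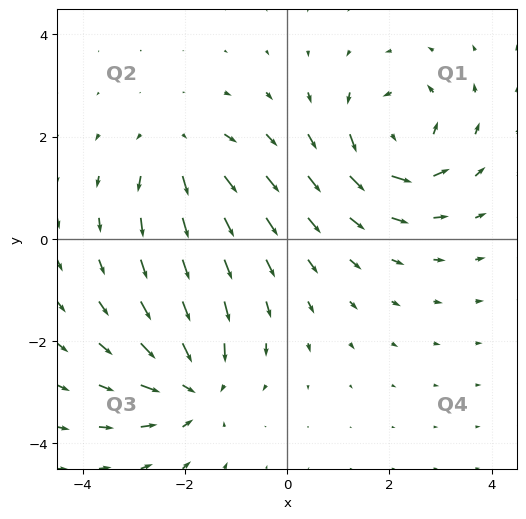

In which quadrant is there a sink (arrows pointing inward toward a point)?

The sink sits at approximately (-1.8, -2.9), which lies in quadrant Q3. The divergence there is about -5, negative as expected for a sink.

Q3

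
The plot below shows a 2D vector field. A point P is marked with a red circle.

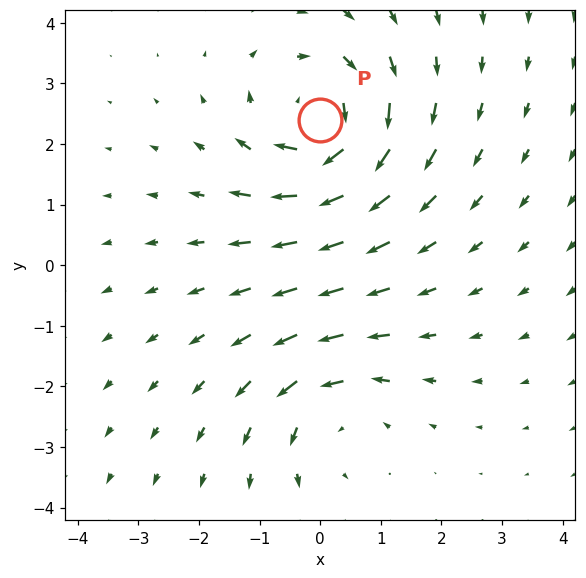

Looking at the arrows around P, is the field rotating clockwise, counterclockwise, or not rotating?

clockwise

Near P at (0.0, 2.4) the arrows circulate clockwise. The curl (z-component) there is about -5; negative curl means clockwise rotation.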